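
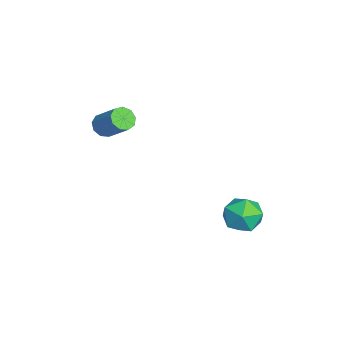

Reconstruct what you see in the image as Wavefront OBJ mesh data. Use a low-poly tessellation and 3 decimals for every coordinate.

v 2.532 3.453 -1.812
v 3.428 4.292 -1.896
v 3.632 2.408 -0.524
v 4.528 3.247 -0.608
v 3.466 3.533 -0.056
v 2.786 4.179 -0.853
v 4.274 2.521 -1.567
v 3.594 3.167 -2.364
v 4.504 3.716 -1.745
v 4.005 4.342 -0.811
v 3.055 2.358 -1.609
v 2.556 2.984 -0.675
v -1.067 -3.671 2.623
v -0.536 -4.228 2.622
v 0.518 -3.227 3.876
v -0.013 -2.669 3.877
v -0.426 -3.875 2.248
v 0.628 -2.873 3.502
v -0.616 -3.426 2.049
v 0.437 -2.424 3.303
v -1.017 -3.091 2.118
v 0.037 -2.09 3.373
v -1.441 -3.028 2.424
v -0.388 -2.026 3.678
v -1.69 -3.265 2.823
v -0.636 -2.264 4.077
v -1.648 -3.693 3.128
v -0.594 -2.691 4.382
v -1.333 -4.11 3.197
v -0.279 -3.108 4.451
v -0.894 -4.321 2.997
v 0.16 -3.32 4.251
f 1 12 6
f 1 6 2
f 1 2 8
f 1 8 11
f 1 11 12
f 2 6 10
f 6 12 5
f 12 11 3
f 11 8 7
f 8 2 9
f 4 10 5
f 4 5 3
f 4 3 7
f 4 7 9
f 4 9 10
f 5 10 6
f 3 5 12
f 7 3 11
f 9 7 8
f 10 9 2
f 14 13 17
f 14 17 15
f 15 17 18
f 15 18 16
f 17 13 19
f 17 19 18
f 18 19 20
f 18 20 16
f 19 13 21
f 19 21 20
f 20 21 22
f 20 22 16
f 21 13 23
f 21 23 22
f 22 23 24
f 22 24 16
f 23 13 25
f 23 25 24
f 24 25 26
f 24 26 16
f 25 13 27
f 25 27 26
f 26 27 28
f 26 28 16
f 27 13 29
f 27 29 28
f 28 29 30
f 28 30 16
f 29 13 31
f 29 31 30
f 30 31 32
f 30 32 16
f 31 13 14
f 31 14 32
f 32 14 15
f 32 15 16



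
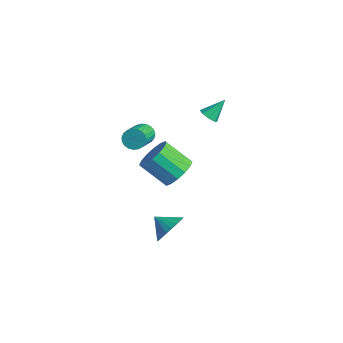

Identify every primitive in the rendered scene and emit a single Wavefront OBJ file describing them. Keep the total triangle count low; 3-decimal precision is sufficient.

v 1.508 2.351 3.242
v 1.937 2.035 3.495
v 1.652 3.329 4.218
v 2.094 2.322 3.184
v 1.908 2.626 2.907
v 1.487 2.769 2.826
v 1.078 2.666 2.989
v 0.921 2.379 3.3
v 1.108 2.075 3.577
v 1.529 1.933 3.658
v 2.347 -0.172 0.287
v 3.124 -0.301 0.982
v 1.929 -1.116 2.167
v 1.153 -0.988 1.473
v 2.909 0.184 1.1
v 1.715 -0.631 2.285
v 2.544 0.574 0.999
v 1.349 -0.241 2.184
v 2.126 0.764 0.708
v 0.931 -0.052 1.893
v 1.767 0.703 0.305
v 0.572 -0.113 1.49
v 1.564 0.407 -0.104
v 0.369 -0.408 1.081
v 1.571 -0.044 -0.407
v 0.376 -0.859 0.778
v 1.785 -0.529 -0.525
v 0.591 -1.344 0.66
v 2.151 -0.919 -0.424
v 0.956 -1.734 0.761
v 2.569 -1.108 -0.133
v 1.374 -1.924 1.052
v 2.928 -1.047 0.27
v 1.733 -1.863 1.455
v 3.131 -0.752 0.679
v 1.936 -1.567 1.864
v 2.734 -0.966 -3.866
v 3.328 -1.324 -3.104
v 1.766 -1.354 -3.294
v 3.253 -0.95 -2.977
v 3.1 -0.578 -2.985
v 2.891 -0.266 -3.127
v 2.658 -0.06 -3.382
v 2.437 0.008 -3.71
v 2.261 -0.073 -4.063
v 2.157 -0.289 -4.385
v 2.141 -0.609 -4.628
v 2.215 -0.983 -4.756
v 2.369 -1.354 -4.748
v 2.578 -1.666 -4.605
v 2.811 -1.872 -4.351
v 3.032 -1.94 -4.022
v 3.208 -1.859 -3.67
v 3.312 -1.643 -3.347
v -0.198 -0.701 2.025
v 0.35 -0.341 1.89
v 1.466 -1.658 2.9
v 0.918 -2.019 3.035
v 0.265 -0.229 2.13
v 1.381 -1.546 3.14
v 0.1 -0.198 2.352
v 1.215 -1.515 3.363
v -0.117 -0.255 2.518
v 0.999 -1.572 3.528
v -0.348 -0.389 2.598
v 0.768 -1.706 3.608
v -0.553 -0.577 2.579
v 0.563 -1.894 3.59
v -0.696 -0.786 2.465
v 0.42 -2.103 3.475
v -0.753 -0.981 2.274
v 0.362 -2.298 3.284
v -0.715 -1.128 2.04
v 0.401 -2.445 3.05
v -0.587 -1.2 1.804
v 0.529 -2.517 2.814
v -0.391 -1.187 1.606
v 0.724 -2.504 2.616
v -0.162 -1.089 1.48
v 0.953 -2.407 2.49
v 0.06 -0.925 1.448
v 1.176 -2.242 2.459
v 0.238 -0.722 1.517
v 1.354 -2.039 2.527
v 0.341 -0.515 1.673
v 1.457 -1.832 2.683
f 2 1 4
f 2 4 3
f 4 1 5
f 4 5 3
f 5 1 6
f 5 6 3
f 6 1 7
f 6 7 3
f 7 1 8
f 7 8 3
f 8 1 9
f 8 9 3
f 9 1 10
f 9 10 3
f 10 1 2
f 10 2 3
f 12 11 15
f 12 15 13
f 13 15 16
f 13 16 14
f 15 11 17
f 15 17 16
f 16 17 18
f 16 18 14
f 17 11 19
f 17 19 18
f 18 19 20
f 18 20 14
f 19 11 21
f 19 21 20
f 20 21 22
f 20 22 14
f 21 11 23
f 21 23 22
f 22 23 24
f 22 24 14
f 23 11 25
f 23 25 24
f 24 25 26
f 24 26 14
f 25 11 27
f 25 27 26
f 26 27 28
f 26 28 14
f 27 11 29
f 27 29 28
f 28 29 30
f 28 30 14
f 29 11 31
f 29 31 30
f 30 31 32
f 30 32 14
f 31 11 33
f 31 33 32
f 32 33 34
f 32 34 14
f 33 11 35
f 33 35 34
f 34 35 36
f 34 36 14
f 35 11 12
f 35 12 36
f 36 12 13
f 36 13 14
f 38 37 40
f 38 40 39
f 40 37 41
f 40 41 39
f 41 37 42
f 41 42 39
f 42 37 43
f 42 43 39
f 43 37 44
f 43 44 39
f 44 37 45
f 44 45 39
f 45 37 46
f 45 46 39
f 46 37 47
f 46 47 39
f 47 37 48
f 47 48 39
f 48 37 49
f 48 49 39
f 49 37 50
f 49 50 39
f 50 37 51
f 50 51 39
f 51 37 52
f 51 52 39
f 52 37 53
f 52 53 39
f 53 37 54
f 53 54 39
f 54 37 38
f 54 38 39
f 56 55 59
f 56 59 57
f 57 59 60
f 57 60 58
f 59 55 61
f 59 61 60
f 60 61 62
f 60 62 58
f 61 55 63
f 61 63 62
f 62 63 64
f 62 64 58
f 63 55 65
f 63 65 64
f 64 65 66
f 64 66 58
f 65 55 67
f 65 67 66
f 66 67 68
f 66 68 58
f 67 55 69
f 67 69 68
f 68 69 70
f 68 70 58
f 69 55 71
f 69 71 70
f 70 71 72
f 70 72 58
f 71 55 73
f 71 73 72
f 72 73 74
f 72 74 58
f 73 55 75
f 73 75 74
f 74 75 76
f 74 76 58
f 75 55 77
f 75 77 76
f 76 77 78
f 76 78 58
f 77 55 79
f 77 79 78
f 78 79 80
f 78 80 58
f 79 55 81
f 79 81 80
f 80 81 82
f 80 82 58
f 81 55 83
f 81 83 82
f 82 83 84
f 82 84 58
f 83 55 85
f 83 85 84
f 84 85 86
f 84 86 58
f 85 55 56
f 85 56 86
f 86 56 57
f 86 57 58



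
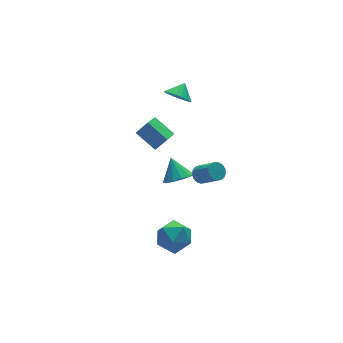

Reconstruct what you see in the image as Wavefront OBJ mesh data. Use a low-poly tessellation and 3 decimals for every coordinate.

v 2.808 0.789 -1.764
v 3.429 0.872 -1.939
v 3.892 -0.245 -0.832
v 3.272 -0.329 -0.656
v 3.387 1.081 -1.711
v 3.85 -0.037 -0.604
v 3.212 1.222 -1.496
v 3.676 0.104 -0.389
v 2.946 1.264 -1.342
v 3.409 0.146 -0.234
v 2.647 1.197 -1.284
v 3.111 0.079 -0.177
v 2.386 1.037 -1.336
v 2.849 -0.081 -0.229
v 2.221 0.82 -1.487
v 2.685 -0.298 -0.379
v 2.191 0.596 -1.7
v 2.654 -0.522 -0.593
v 2.302 0.416 -1.928
v 2.766 -0.702 -0.821
v 2.529 0.321 -2.119
v 2.993 -0.796 -1.012
v 2.821 0.334 -2.228
v 3.284 -0.784 -1.121
v 3.109 0.451 -2.23
v 3.572 -0.667 -1.123
v 3.328 0.645 -2.126
v 3.792 -0.472 -1.019
v 0.017 -0.961 -4.505
v 0.626 -1.78 -3.819
v -1.706 -1.82 -4.001
v -1.097 -2.639 -3.315
v -1.145 -1.46 -2.968
v -0.08 -0.929 -3.279
v -1 -2.671 -4.541
v 0.065 -2.14 -4.852
v -0.002 -2.837 -3.841
v -0.092 -2.088 -2.869
v -0.988 -1.512 -4.951
v -1.078 -0.763 -3.979
v -0.085 -0.202 4.086
v -0.648 1.077 4.886
v -0.736 0.057 3.213
v -1.3 1.336 4.012
v 0.76 0.444 3.648
v 0.196 1.723 4.447
v 0.108 0.703 2.774
v -0.455 1.982 3.574
v 2.724 3.297 -4.419
v 3.61 3.666 -4.792
v 2.776 4.363 -3.241
v 3.186 3.969 -5.048
v 2.615 4.058 -5.104
v 2.079 3.906 -4.942
v 1.748 3.56 -4.615
v 1.726 3.131 -4.225
v 2.022 2.754 -3.897
v 2.54 2.549 -3.734
v 3.117 2.582 -3.789
v 3.569 2.842 -4.044
v 3.753 3.246 -4.418
v 2.824 3.619 3.575
v 3.402 3.666 2.874
v 3.576 4.041 4.225
v 3.214 4.025 2.86
v 2.948 4.303 2.987
v 2.658 4.445 3.231
v 2.401 4.424 3.543
v 2.227 4.244 3.861
v 2.171 3.94 4.123
v 2.245 3.572 4.276
v 2.433 3.214 4.29
v 2.699 2.936 4.163
v 2.989 2.793 3.919
v 3.247 2.814 3.607
v 3.42 2.995 3.289
v 3.476 3.299 3.027
f 2 1 5
f 2 5 3
f 3 5 6
f 3 6 4
f 5 1 7
f 5 7 6
f 6 7 8
f 6 8 4
f 7 1 9
f 7 9 8
f 8 9 10
f 8 10 4
f 9 1 11
f 9 11 10
f 10 11 12
f 10 12 4
f 11 1 13
f 11 13 12
f 12 13 14
f 12 14 4
f 13 1 15
f 13 15 14
f 14 15 16
f 14 16 4
f 15 1 17
f 15 17 16
f 16 17 18
f 16 18 4
f 17 1 19
f 17 19 18
f 18 19 20
f 18 20 4
f 19 1 21
f 19 21 20
f 20 21 22
f 20 22 4
f 21 1 23
f 21 23 22
f 22 23 24
f 22 24 4
f 23 1 25
f 23 25 24
f 24 25 26
f 24 26 4
f 25 1 27
f 25 27 26
f 26 27 28
f 26 28 4
f 27 1 2
f 27 2 28
f 28 2 3
f 28 3 4
f 29 40 34
f 29 34 30
f 29 30 36
f 29 36 39
f 29 39 40
f 30 34 38
f 34 40 33
f 40 39 31
f 39 36 35
f 36 30 37
f 32 38 33
f 32 33 31
f 32 31 35
f 32 35 37
f 32 37 38
f 33 38 34
f 31 33 40
f 35 31 39
f 37 35 36
f 38 37 30
f 42 44 41
f 45 42 41
f 41 44 43
f 43 45 41
f 42 48 44
f 46 42 45
f 46 48 42
f 44 48 43
f 47 45 43
f 43 48 47
f 47 46 45
f 48 46 47
f 50 49 52
f 50 52 51
f 52 49 53
f 52 53 51
f 53 49 54
f 53 54 51
f 54 49 55
f 54 55 51
f 55 49 56
f 55 56 51
f 56 49 57
f 56 57 51
f 57 49 58
f 57 58 51
f 58 49 59
f 58 59 51
f 59 49 60
f 59 60 51
f 60 49 61
f 60 61 51
f 61 49 50
f 61 50 51
f 63 62 65
f 63 65 64
f 65 62 66
f 65 66 64
f 66 62 67
f 66 67 64
f 67 62 68
f 67 68 64
f 68 62 69
f 68 69 64
f 69 62 70
f 69 70 64
f 70 62 71
f 70 71 64
f 71 62 72
f 71 72 64
f 72 62 73
f 72 73 64
f 73 62 74
f 73 74 64
f 74 62 75
f 74 75 64
f 75 62 76
f 75 76 64
f 76 62 77
f 76 77 64
f 77 62 63
f 77 63 64



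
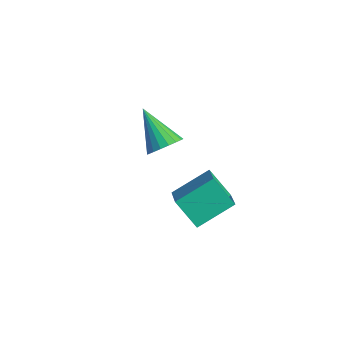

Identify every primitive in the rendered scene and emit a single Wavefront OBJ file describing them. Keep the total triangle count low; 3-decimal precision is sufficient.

v 1.555 -2.984 0.606
v 0.564 -3.334 1.704
v 1.888 -1.359 1.426
v 0.897 -1.709 2.523
v 2.623 -3.591 1.377
v 1.632 -3.941 2.474
v 2.956 -1.966 2.196
v 1.965 -2.316 3.294
v -2.207 -1.657 1.345
v -1.707 -1.834 1.996
v -3.853 -1.623 2.615
v -1.705 -1.46 1.989
v -1.803 -1.126 1.854
v -1.98 -0.896 1.618
v -2.202 -0.817 1.328
v -2.425 -0.905 1.042
v -2.605 -1.141 0.815
v -2.706 -1.48 0.693
v -2.709 -1.853 0.7
v -2.611 -2.188 0.835
v -2.434 -2.418 1.071
v -2.212 -2.497 1.361
v -1.988 -2.409 1.648
v -1.808 -2.173 1.874
f 2 4 1
f 5 2 1
f 1 4 3
f 3 5 1
f 2 8 4
f 6 2 5
f 6 8 2
f 4 8 3
f 7 5 3
f 3 8 7
f 7 6 5
f 8 6 7
f 10 9 12
f 10 12 11
f 12 9 13
f 12 13 11
f 13 9 14
f 13 14 11
f 14 9 15
f 14 15 11
f 15 9 16
f 15 16 11
f 16 9 17
f 16 17 11
f 17 9 18
f 17 18 11
f 18 9 19
f 18 19 11
f 19 9 20
f 19 20 11
f 20 9 21
f 20 21 11
f 21 9 22
f 21 22 11
f 22 9 23
f 22 23 11
f 23 9 24
f 23 24 11
f 24 9 10
f 24 10 11



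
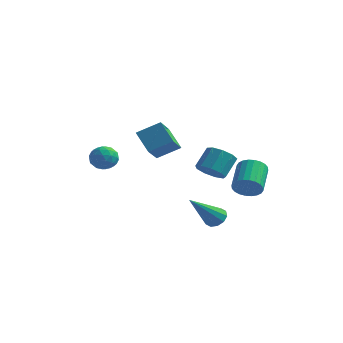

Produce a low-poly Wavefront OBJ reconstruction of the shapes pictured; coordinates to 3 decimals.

v 2.703 -1.013 -1.079
v 3.193 -1.006 -0.903
v 2.257 -2.327 0.219
v 3.025 -0.787 -0.739
v 2.735 -0.654 -0.704
v 2.432 -0.658 -0.813
v 2.233 -0.798 -1.023
v 2.214 -1.02 -1.254
v 2.381 -1.239 -1.419
v 2.672 -1.372 -1.453
v 2.974 -1.368 -1.345
v 3.173 -1.228 -1.135
v 2.62 1.762 -0.407
v 2.873 2.13 -0.88
v 2.492 3.285 -0.186
v 2.24 2.918 0.287
v 2.635 2.1 -0.962
v 2.254 3.256 -0.268
v 2.395 2.02 -0.959
v 2.014 3.175 -0.266
v 2.188 1.9 -0.873
v 1.808 3.055 -0.179
v 2.048 1.759 -0.715
v 1.667 2.914 -0.022
v 1.995 1.619 -0.511
v 1.614 2.774 0.183
v 2.037 1.5 -0.29
v 1.656 2.655 0.403
v 2.168 1.422 -0.088
v 1.787 2.577 0.606
v 2.368 1.395 0.066
v 1.987 2.55 0.76
v 2.606 1.424 0.148
v 2.225 2.58 0.842
v 2.846 1.505 0.146
v 2.465 2.66 0.839
v 3.052 1.625 0.059
v 2.672 2.78 0.753
v 3.193 1.766 -0.098
v 2.812 2.921 0.595
v 3.246 1.906 -0.303
v 2.865 3.061 0.391
v 3.204 2.025 -0.523
v 2.823 3.18 0.17
v 3.073 2.103 -0.726
v 2.692 3.258 -0.032
v -2.211 1.123 2.023
v -1.376 1.705 2.58
v -2.546 2.357 1.238
v -1.711 2.938 1.794
v -1.429 0.802 1.186
v -0.594 1.383 1.742
v -1.764 2.035 0.4
v -0.929 2.617 0.957
v -2.888 0.086 0.367
v -2.35 -0.157 0.644
v -3.47 -0.303 1.156
v -2.932 -0.546 1.433
v -3.025 0.098 1.413
v -2.666 0.339 0.925
v -3.154 -0.799 0.875
v -2.795 -0.558 0.387
v -2.514 -0.704 0.957
v -2.435 -0.149 1.29
v -3.385 -0.311 0.51
v -3.306 0.244 0.843
v -2.568 -0.001 0.436
v -3.252 -0.459 1.364
v -3.307 -0.08 1.352
v -2.991 -0.223 1.515
v -2.754 0.291 0.602
v -2.438 0.148 0.764
v -2.834 0.298 1.216
v -3.382 -0.608 1.036
v -3.066 -0.751 1.198
v -2.829 -0.237 0.285
v -2.513 -0.38 0.448
v -2.986 -0.758 0.584
v -2.348 -0.465 0.783
v -2.69 -0.695 1.247
v -2.821 -0.843 0.919
v -2.61 -0.702 0.632
v -2.302 -0.139 0.979
v -2.643 -0.368 1.442
v -2.699 0.011 1.431
v -2.487 0.152 1.144
v -2.398 -0.461 1.163
v -3.177 -0.092 0.358
v -3.518 -0.321 0.821
v -3.333 -0.612 0.656
v -3.121 -0.471 0.369
v -3.13 0.235 0.553
v -3.472 0.005 1.017
v -3.21 0.242 1.168
v -2.999 0.383 0.881
v -3.422 0.001 0.637
v 0.415 2.685 -0.201
v 1.085 2.772 -0.385
v 1.214 3.522 0.436
v 0.545 3.435 0.621
v 0.808 3.081 -0.624
v 0.937 3.831 0.197
v 0.347 3.204 -0.665
v 0.476 3.955 0.157
v -0.082 3.085 -0.488
v 0.047 3.835 0.333
v -0.278 2.778 -0.177
v -0.149 3.529 0.644
v -0.15 2.428 0.123
v -0.02 3.178 0.944
v 0.243 2.198 0.271
v 0.372 2.948 1.093
v 0.716 2.195 0.199
v 0.845 2.946 1.021
v 1.049 2.422 -0.06
v 1.178 3.172 0.761
f 2 1 4
f 2 4 3
f 4 1 5
f 4 5 3
f 5 1 6
f 5 6 3
f 6 1 7
f 6 7 3
f 7 1 8
f 7 8 3
f 8 1 9
f 8 9 3
f 9 1 10
f 9 10 3
f 10 1 11
f 10 11 3
f 11 1 12
f 11 12 3
f 12 1 2
f 12 2 3
f 14 13 17
f 14 17 15
f 15 17 18
f 15 18 16
f 17 13 19
f 17 19 18
f 18 19 20
f 18 20 16
f 19 13 21
f 19 21 20
f 20 21 22
f 20 22 16
f 21 13 23
f 21 23 22
f 22 23 24
f 22 24 16
f 23 13 25
f 23 25 24
f 24 25 26
f 24 26 16
f 25 13 27
f 25 27 26
f 26 27 28
f 26 28 16
f 27 13 29
f 27 29 28
f 28 29 30
f 28 30 16
f 29 13 31
f 29 31 30
f 30 31 32
f 30 32 16
f 31 13 33
f 31 33 32
f 32 33 34
f 32 34 16
f 33 13 35
f 33 35 34
f 34 35 36
f 34 36 16
f 35 13 37
f 35 37 36
f 36 37 38
f 36 38 16
f 37 13 39
f 37 39 38
f 38 39 40
f 38 40 16
f 39 13 41
f 39 41 40
f 40 41 42
f 40 42 16
f 41 13 43
f 41 43 42
f 42 43 44
f 42 44 16
f 43 13 45
f 43 45 44
f 44 45 46
f 44 46 16
f 45 13 14
f 45 14 46
f 46 14 15
f 46 15 16
f 48 50 47
f 51 48 47
f 47 50 49
f 49 51 47
f 48 54 50
f 52 48 51
f 52 54 48
f 50 54 49
f 53 51 49
f 49 54 53
f 53 52 51
f 54 52 53
f 55 92 71
f 92 66 95
f 71 95 60
f 92 95 71
f 55 71 67
f 71 60 72
f 67 72 56
f 71 72 67
f 55 67 76
f 67 56 77
f 76 77 62
f 67 77 76
f 55 76 88
f 76 62 91
f 88 91 65
f 76 91 88
f 55 88 92
f 88 65 96
f 92 96 66
f 88 96 92
f 56 72 83
f 72 60 86
f 83 86 64
f 72 86 83
f 60 95 73
f 95 66 94
f 73 94 59
f 95 94 73
f 66 96 93
f 96 65 89
f 93 89 57
f 96 89 93
f 65 91 90
f 91 62 78
f 90 78 61
f 91 78 90
f 62 77 82
f 77 56 79
f 82 79 63
f 77 79 82
f 58 84 70
f 84 64 85
f 70 85 59
f 84 85 70
f 58 70 68
f 70 59 69
f 68 69 57
f 70 69 68
f 58 68 75
f 68 57 74
f 75 74 61
f 68 74 75
f 58 75 80
f 75 61 81
f 80 81 63
f 75 81 80
f 58 80 84
f 80 63 87
f 84 87 64
f 80 87 84
f 59 85 73
f 85 64 86
f 73 86 60
f 85 86 73
f 57 69 93
f 69 59 94
f 93 94 66
f 69 94 93
f 61 74 90
f 74 57 89
f 90 89 65
f 74 89 90
f 63 81 82
f 81 61 78
f 82 78 62
f 81 78 82
f 64 87 83
f 87 63 79
f 83 79 56
f 87 79 83
f 98 97 101
f 98 101 99
f 99 101 102
f 99 102 100
f 101 97 103
f 101 103 102
f 102 103 104
f 102 104 100
f 103 97 105
f 103 105 104
f 104 105 106
f 104 106 100
f 105 97 107
f 105 107 106
f 106 107 108
f 106 108 100
f 107 97 109
f 107 109 108
f 108 109 110
f 108 110 100
f 109 97 111
f 109 111 110
f 110 111 112
f 110 112 100
f 111 97 113
f 111 113 112
f 112 113 114
f 112 114 100
f 113 97 115
f 113 115 114
f 114 115 116
f 114 116 100
f 115 97 98
f 115 98 116
f 116 98 99
f 116 99 100



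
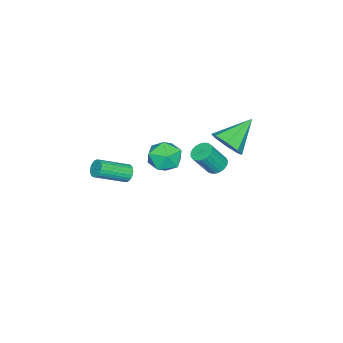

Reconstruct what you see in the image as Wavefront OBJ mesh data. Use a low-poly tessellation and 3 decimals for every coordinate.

v -2.805 -0.679 -0.965
v -2.459 -1.136 -0.021
v -3.801 -2.124 -1.299
v -3.455 -2.581 -0.355
v -4.124 -1.703 -0.33
v -3.509 -0.81 -0.124
v -2.751 -2.45 -1.196
v -2.136 -1.557 -0.99
v -2.426 -2.23 -0.164
v -3.274 -1.769 0.371
v -2.986 -1.491 -1.691
v -3.834 -1.03 -1.156
v 2.412 -0.86 2.354
v 2.81 -0.671 2.041
v 4.026 -1.792 2.914
v 3.628 -1.98 3.226
v 2.817 -0.536 2.203
v 4.034 -1.657 3.076
v 2.763 -0.451 2.388
v 3.98 -1.572 3.261
v 2.656 -0.428 2.568
v 3.872 -1.549 3.44
v 2.511 -0.471 2.715
v 3.727 -1.591 3.587
v 2.351 -0.573 2.807
v 3.568 -1.693 3.679
v 2.2 -0.718 2.83
v 3.417 -1.839 3.703
v 2.082 -0.885 2.781
v 3.299 -2.006 3.653
v 2.014 -1.048 2.666
v 3.23 -2.169 3.539
v 2.006 -1.183 2.504
v 3.223 -2.304 3.377
v 2.06 -1.268 2.319
v 3.277 -2.389 3.192
v 2.168 -1.291 2.14
v 3.384 -2.412 3.012
v 2.313 -1.249 1.993
v 3.529 -2.369 2.865
v 2.472 -1.147 1.901
v 3.689 -2.267 2.773
v 2.623 -1.001 1.877
v 3.84 -2.122 2.75
v 2.741 -0.834 1.927
v 3.958 -1.955 2.799
v -2.958 2.096 1.831
v -2.304 2.403 2.566
v -4.582 2.784 2.989
v -2.445 2.966 2.033
v -2.887 3.02 1.382
v -3.37 2.532 0.994
v -3.611 1.789 1.097
v -3.47 1.225 1.63
v -3.029 1.172 2.281
v -2.546 1.659 2.668
v 0.132 3.028 2.809
v 0.431 2.588 2.471
v 1.086 2.033 3.773
v 0.788 2.472 4.111
v 0.604 2.785 2.468
v 1.259 2.23 3.771
v 0.695 3.024 2.525
v 1.35 2.469 3.827
v 0.688 3.264 2.63
v 1.344 2.709 3.932
v 0.586 3.463 2.766
v 1.241 2.908 4.068
v 0.405 3.586 2.91
v 1.06 3.031 4.212
v 0.177 3.613 3.036
v 0.832 3.058 4.338
v -0.059 3.539 3.123
v 0.597 2.984 4.425
v -0.261 3.376 3.156
v 0.394 2.821 4.458
v -0.396 3.153 3.128
v 0.259 2.598 4.431
v -0.439 2.909 3.046
v 0.216 2.353 4.348
v -0.384 2.684 2.922
v 0.272 2.129 4.224
v -0.239 2.519 2.779
v 0.416 1.964 4.081
v -0.03 2.442 2.641
v 0.625 1.887 3.943
v 0.207 2.467 2.532
v 0.862 1.911 3.834
f 1 12 6
f 1 6 2
f 1 2 8
f 1 8 11
f 1 11 12
f 2 6 10
f 6 12 5
f 12 11 3
f 11 8 7
f 8 2 9
f 4 10 5
f 4 5 3
f 4 3 7
f 4 7 9
f 4 9 10
f 5 10 6
f 3 5 12
f 7 3 11
f 9 7 8
f 10 9 2
f 14 13 17
f 14 17 15
f 15 17 18
f 15 18 16
f 17 13 19
f 17 19 18
f 18 19 20
f 18 20 16
f 19 13 21
f 19 21 20
f 20 21 22
f 20 22 16
f 21 13 23
f 21 23 22
f 22 23 24
f 22 24 16
f 23 13 25
f 23 25 24
f 24 25 26
f 24 26 16
f 25 13 27
f 25 27 26
f 26 27 28
f 26 28 16
f 27 13 29
f 27 29 28
f 28 29 30
f 28 30 16
f 29 13 31
f 29 31 30
f 30 31 32
f 30 32 16
f 31 13 33
f 31 33 32
f 32 33 34
f 32 34 16
f 33 13 35
f 33 35 34
f 34 35 36
f 34 36 16
f 35 13 37
f 35 37 36
f 36 37 38
f 36 38 16
f 37 13 39
f 37 39 38
f 38 39 40
f 38 40 16
f 39 13 41
f 39 41 40
f 40 41 42
f 40 42 16
f 41 13 43
f 41 43 42
f 42 43 44
f 42 44 16
f 43 13 45
f 43 45 44
f 44 45 46
f 44 46 16
f 45 13 14
f 45 14 46
f 46 14 15
f 46 15 16
f 48 47 50
f 48 50 49
f 50 47 51
f 50 51 49
f 51 47 52
f 51 52 49
f 52 47 53
f 52 53 49
f 53 47 54
f 53 54 49
f 54 47 55
f 54 55 49
f 55 47 56
f 55 56 49
f 56 47 48
f 56 48 49
f 58 57 61
f 58 61 59
f 59 61 62
f 59 62 60
f 61 57 63
f 61 63 62
f 62 63 64
f 62 64 60
f 63 57 65
f 63 65 64
f 64 65 66
f 64 66 60
f 65 57 67
f 65 67 66
f 66 67 68
f 66 68 60
f 67 57 69
f 67 69 68
f 68 69 70
f 68 70 60
f 69 57 71
f 69 71 70
f 70 71 72
f 70 72 60
f 71 57 73
f 71 73 72
f 72 73 74
f 72 74 60
f 73 57 75
f 73 75 74
f 74 75 76
f 74 76 60
f 75 57 77
f 75 77 76
f 76 77 78
f 76 78 60
f 77 57 79
f 77 79 78
f 78 79 80
f 78 80 60
f 79 57 81
f 79 81 80
f 80 81 82
f 80 82 60
f 81 57 83
f 81 83 82
f 82 83 84
f 82 84 60
f 83 57 85
f 83 85 84
f 84 85 86
f 84 86 60
f 85 57 87
f 85 87 86
f 86 87 88
f 86 88 60
f 87 57 58
f 87 58 88
f 88 58 59
f 88 59 60



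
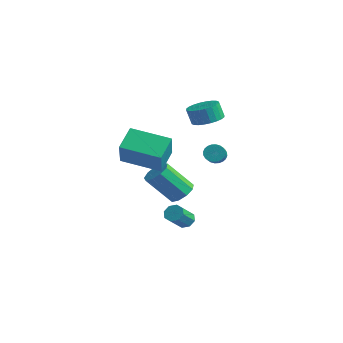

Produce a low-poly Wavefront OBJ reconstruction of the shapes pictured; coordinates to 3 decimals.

v 1.826 0.893 1.326
v 2.218 1.003 0.956
v 2.885 0.338 1.464
v 2.494 0.227 1.834
v 2.256 1.154 1.104
v 2.923 0.489 1.611
v 2.229 1.265 1.285
v 2.896 0.6 1.793
v 2.14 1.32 1.473
v 2.808 0.654 1.981
v 2.004 1.309 1.639
v 2.671 0.644 2.146
v 1.841 1.235 1.756
v 2.508 0.57 2.264
v 1.675 1.109 1.809
v 2.342 0.444 2.316
v 1.533 0.95 1.788
v 2.2 0.285 2.295
v 1.435 0.782 1.696
v 2.102 0.117 2.204
v 1.397 0.631 1.549
v 2.064 -0.034 2.056
v 1.424 0.52 1.367
v 2.091 -0.145 1.875
v 1.512 0.466 1.179
v 2.18 -0.2 1.687
v 1.649 0.476 1.014
v 2.316 -0.189 1.521
v 1.812 0.55 0.896
v 2.479 -0.115 1.404
v 1.978 0.676 0.844
v 2.645 0.011 1.351
v 2.12 0.835 0.865
v 2.787 0.17 1.372
v 0.355 -3.877 1.671
v -0.159 -2.836 2.506
v 2.05 -2.671 1.212
v 1.536 -1.63 2.047
v 1.204 -4.55 3.033
v 0.69 -3.509 3.868
v 2.899 -3.344 2.574
v 2.385 -2.303 3.409
v 1.416 -0.726 -2.864
v 1.925 -0.52 -2.833
v 2.273 -1.508 -1.966
v 1.764 -1.714 -1.996
v 1.667 -0.356 -2.543
v 2.015 -1.344 -1.676
v 1.262 -0.409 -2.441
v 1.61 -1.397 -1.574
v 0.947 -0.648 -2.587
v 1.295 -1.636 -1.719
v 0.907 -0.932 -2.894
v 1.255 -1.92 -2.027
v 1.165 -1.096 -3.184
v 1.513 -2.084 -2.317
v 1.57 -1.043 -3.286
v 1.918 -2.031 -2.419
v 1.885 -0.804 -3.141
v 2.233 -1.792 -2.273
v 0.153 0.074 -1.693
v 0.779 0.257 -1.265
v 0.053 -0.831 0.261
v -0.573 -1.014 -0.167
v 0.394 0.619 -1.19
v -0.332 -0.469 0.336
v -0.104 0.726 -1.351
v -0.829 -0.362 0.176
v -0.481 0.528 -1.671
v -1.207 -0.56 -0.145
v -0.562 0.117 -2.002
v -1.288 -0.971 -0.476
v -0.308 -0.314 -2.189
v -1.034 -1.402 -0.662
v 0.161 -0.563 -2.143
v -0.565 -1.651 -0.617
v 0.627 -0.515 -1.887
v -0.099 -1.602 -0.361
v 0.871 -0.191 -1.54
v 0.145 -1.278 -0.014
v -1.299 2.91 2.253
v -0.488 3.142 2.502
v -0.729 2.963 3.456
v -1.541 2.73 3.207
v -0.652 3.444 2.517
v -0.893 3.264 3.471
v -0.914 3.664 2.492
v -1.155 3.484 3.446
v -1.235 3.769 2.431
v -1.476 3.59 3.385
v -1.566 3.744 2.342
v -1.807 3.564 3.296
v -1.856 3.591 2.24
v -2.097 3.412 3.194
v -2.061 3.335 2.14
v -2.303 3.156 3.094
v -2.151 3.014 2.057
v -2.392 2.835 3.011
v -2.111 2.677 2.004
v -2.352 2.498 2.958
v -1.947 2.376 1.989
v -2.188 2.196 2.943
v -1.685 2.156 2.014
v -1.926 1.976 2.968
v -1.364 2.05 2.075
v -1.605 1.871 3.029
v -1.033 2.076 2.164
v -1.274 1.896 3.118
v -0.743 2.228 2.266
v -0.984 2.049 3.22
v -0.537 2.484 2.366
v -0.779 2.305 3.32
v -0.448 2.805 2.449
v -0.689 2.626 3.403
f 2 1 5
f 2 5 3
f 3 5 6
f 3 6 4
f 5 1 7
f 5 7 6
f 6 7 8
f 6 8 4
f 7 1 9
f 7 9 8
f 8 9 10
f 8 10 4
f 9 1 11
f 9 11 10
f 10 11 12
f 10 12 4
f 11 1 13
f 11 13 12
f 12 13 14
f 12 14 4
f 13 1 15
f 13 15 14
f 14 15 16
f 14 16 4
f 15 1 17
f 15 17 16
f 16 17 18
f 16 18 4
f 17 1 19
f 17 19 18
f 18 19 20
f 18 20 4
f 19 1 21
f 19 21 20
f 20 21 22
f 20 22 4
f 21 1 23
f 21 23 22
f 22 23 24
f 22 24 4
f 23 1 25
f 23 25 24
f 24 25 26
f 24 26 4
f 25 1 27
f 25 27 26
f 26 27 28
f 26 28 4
f 27 1 29
f 27 29 28
f 28 29 30
f 28 30 4
f 29 1 31
f 29 31 30
f 30 31 32
f 30 32 4
f 31 1 33
f 31 33 32
f 32 33 34
f 32 34 4
f 33 1 2
f 33 2 34
f 34 2 3
f 34 3 4
f 36 38 35
f 39 36 35
f 35 38 37
f 37 39 35
f 36 42 38
f 40 36 39
f 40 42 36
f 38 42 37
f 41 39 37
f 37 42 41
f 41 40 39
f 42 40 41
f 44 43 47
f 44 47 45
f 45 47 48
f 45 48 46
f 47 43 49
f 47 49 48
f 48 49 50
f 48 50 46
f 49 43 51
f 49 51 50
f 50 51 52
f 50 52 46
f 51 43 53
f 51 53 52
f 52 53 54
f 52 54 46
f 53 43 55
f 53 55 54
f 54 55 56
f 54 56 46
f 55 43 57
f 55 57 56
f 56 57 58
f 56 58 46
f 57 43 59
f 57 59 58
f 58 59 60
f 58 60 46
f 59 43 44
f 59 44 60
f 60 44 45
f 60 45 46
f 62 61 65
f 62 65 63
f 63 65 66
f 63 66 64
f 65 61 67
f 65 67 66
f 66 67 68
f 66 68 64
f 67 61 69
f 67 69 68
f 68 69 70
f 68 70 64
f 69 61 71
f 69 71 70
f 70 71 72
f 70 72 64
f 71 61 73
f 71 73 72
f 72 73 74
f 72 74 64
f 73 61 75
f 73 75 74
f 74 75 76
f 74 76 64
f 75 61 77
f 75 77 76
f 76 77 78
f 76 78 64
f 77 61 79
f 77 79 78
f 78 79 80
f 78 80 64
f 79 61 62
f 79 62 80
f 80 62 63
f 80 63 64
f 82 81 85
f 82 85 83
f 83 85 86
f 83 86 84
f 85 81 87
f 85 87 86
f 86 87 88
f 86 88 84
f 87 81 89
f 87 89 88
f 88 89 90
f 88 90 84
f 89 81 91
f 89 91 90
f 90 91 92
f 90 92 84
f 91 81 93
f 91 93 92
f 92 93 94
f 92 94 84
f 93 81 95
f 93 95 94
f 94 95 96
f 94 96 84
f 95 81 97
f 95 97 96
f 96 97 98
f 96 98 84
f 97 81 99
f 97 99 98
f 98 99 100
f 98 100 84
f 99 81 101
f 99 101 100
f 100 101 102
f 100 102 84
f 101 81 103
f 101 103 102
f 102 103 104
f 102 104 84
f 103 81 105
f 103 105 104
f 104 105 106
f 104 106 84
f 105 81 107
f 105 107 106
f 106 107 108
f 106 108 84
f 107 81 109
f 107 109 108
f 108 109 110
f 108 110 84
f 109 81 111
f 109 111 110
f 110 111 112
f 110 112 84
f 111 81 113
f 111 113 112
f 112 113 114
f 112 114 84
f 113 81 82
f 113 82 114
f 114 82 83
f 114 83 84



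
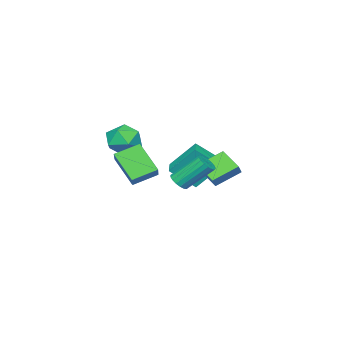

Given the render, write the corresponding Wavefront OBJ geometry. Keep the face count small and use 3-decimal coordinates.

v 2.879 2.802 0.951
v 3.319 3.21 0.841
v 2.561 4.405 2.239
v 2.121 3.998 2.349
v 3.105 3.288 0.658
v 2.347 4.483 2.057
v 2.839 3.254 0.543
v 2.081 4.45 1.941
v 2.582 3.117 0.521
v 1.824 4.313 1.919
v 2.393 2.908 0.597
v 1.635 4.103 1.996
v 2.316 2.674 0.755
v 1.558 3.87 2.153
v 2.367 2.47 0.957
v 1.609 3.666 2.355
v 2.536 2.342 1.158
v 1.778 3.538 2.556
v 2.783 2.32 1.311
v 2.025 3.515 2.71
v 3.053 2.407 1.382
v 2.294 3.603 2.781
v 3.282 2.586 1.354
v 2.524 3.781 2.753
v 3.419 2.814 1.234
v 2.661 4.009 2.632
v 3.433 3.039 1.049
v 2.674 4.234 2.447
v -2.968 -2.392 -0.606
v -3.651 -1.133 1.037
v -3.948 -1.293 -1.855
v -4.631 -0.034 -0.211
v -2.109 -1.766 -0.729
v -2.792 -0.507 0.915
v -3.089 -0.667 -1.977
v -3.772 0.592 -0.334
v -2.867 1.503 0.831
v -2.255 1.759 1.454
v -2.588 2.731 0.054
v -1.977 2.987 0.677
v -1.663 0.693 -0.017
v -1.052 0.949 0.606
v -1.385 1.921 -0.794
v -0.773 2.177 -0.171
v 2.915 -0.192 0.061
v 2.722 -1.534 1.531
v 1.792 0.612 0.648
v 1.6 -0.731 2.118
v 3.84 0.531 0.842
v 3.648 -0.812 2.312
v 2.718 1.334 1.429
v 2.525 -0.008 2.899
v -0.564 -2.622 2.443
v 0.366 -2.553 1.759
v -0.986 -4.287 1.701
v -0.056 -4.218 1.017
v 0.074 -4.358 2.158
v 0.335 -3.329 2.616
v -0.955 -3.511 0.844
v -0.694 -2.482 1.302
v 0.124 -3.103 0.77
v 0.76 -3.626 1.582
v -1.38 -3.214 1.878
v -0.744 -3.737 2.69
f 2 1 5
f 2 5 3
f 3 5 6
f 3 6 4
f 5 1 7
f 5 7 6
f 6 7 8
f 6 8 4
f 7 1 9
f 7 9 8
f 8 9 10
f 8 10 4
f 9 1 11
f 9 11 10
f 10 11 12
f 10 12 4
f 11 1 13
f 11 13 12
f 12 13 14
f 12 14 4
f 13 1 15
f 13 15 14
f 14 15 16
f 14 16 4
f 15 1 17
f 15 17 16
f 16 17 18
f 16 18 4
f 17 1 19
f 17 19 18
f 18 19 20
f 18 20 4
f 19 1 21
f 19 21 20
f 20 21 22
f 20 22 4
f 21 1 23
f 21 23 22
f 22 23 24
f 22 24 4
f 23 1 25
f 23 25 24
f 24 25 26
f 24 26 4
f 25 1 27
f 25 27 26
f 26 27 28
f 26 28 4
f 27 1 2
f 27 2 28
f 28 2 3
f 28 3 4
f 30 32 29
f 33 30 29
f 29 32 31
f 31 33 29
f 30 36 32
f 34 30 33
f 34 36 30
f 32 36 31
f 35 33 31
f 31 36 35
f 35 34 33
f 36 34 35
f 38 40 37
f 41 38 37
f 37 40 39
f 39 41 37
f 38 44 40
f 42 38 41
f 42 44 38
f 40 44 39
f 43 41 39
f 39 44 43
f 43 42 41
f 44 42 43
f 46 48 45
f 49 46 45
f 45 48 47
f 47 49 45
f 46 52 48
f 50 46 49
f 50 52 46
f 48 52 47
f 51 49 47
f 47 52 51
f 51 50 49
f 52 50 51
f 53 64 58
f 53 58 54
f 53 54 60
f 53 60 63
f 53 63 64
f 54 58 62
f 58 64 57
f 64 63 55
f 63 60 59
f 60 54 61
f 56 62 57
f 56 57 55
f 56 55 59
f 56 59 61
f 56 61 62
f 57 62 58
f 55 57 64
f 59 55 63
f 61 59 60
f 62 61 54



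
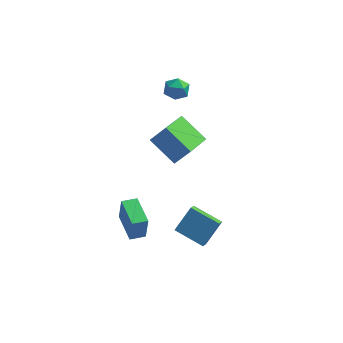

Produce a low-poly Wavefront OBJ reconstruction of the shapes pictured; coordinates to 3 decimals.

v 0.218 3.034 3.448
v 0.639 3.408 4.03
v 0.761 1.892 3.79
v 1.182 2.266 4.372
v 0.378 2.191 4.438
v 0.043 2.897 4.226
v 1.357 2.403 3.594
v 1.022 3.109 3.382
v 1.343 3.018 4.12
v 0.738 2.887 4.642
v 0.662 2.413 3.178
v 0.057 2.282 3.7
v 3.692 -3.856 -3.021
v 3.655 -4.505 -2.506
v 2.042 -3.338 -2.487
v 2.005 -3.987 -1.972
v 4.375 -2.933 -1.808
v 4.338 -3.582 -1.293
v 2.725 -2.415 -1.274
v 2.688 -3.064 -0.759
v -0.688 -3.14 -4.418
v -0.52 -3.204 -2.848
v -1.67 -1.523 -4.247
v -1.502 -1.586 -2.677
v 0.102 -2.654 -4.483
v 0.27 -2.717 -2.913
v -0.88 -1.036 -4.312
v -0.712 -1.1 -2.742
v 1.26 -0.556 0.381
v -0.264 0.19 1.458
v 1.75 1.265 -0.188
v 0.226 2.012 0.889
v 2.134 -0.432 1.531
v 0.61 0.315 2.608
v 2.624 1.39 0.962
v 1.1 2.136 2.039
f 1 12 6
f 1 6 2
f 1 2 8
f 1 8 11
f 1 11 12
f 2 6 10
f 6 12 5
f 12 11 3
f 11 8 7
f 8 2 9
f 4 10 5
f 4 5 3
f 4 3 7
f 4 7 9
f 4 9 10
f 5 10 6
f 3 5 12
f 7 3 11
f 9 7 8
f 10 9 2
f 14 16 13
f 17 14 13
f 13 16 15
f 15 17 13
f 14 20 16
f 18 14 17
f 18 20 14
f 16 20 15
f 19 17 15
f 15 20 19
f 19 18 17
f 20 18 19
f 22 24 21
f 25 22 21
f 21 24 23
f 23 25 21
f 22 28 24
f 26 22 25
f 26 28 22
f 24 28 23
f 27 25 23
f 23 28 27
f 27 26 25
f 28 26 27
f 30 32 29
f 33 30 29
f 29 32 31
f 31 33 29
f 30 36 32
f 34 30 33
f 34 36 30
f 32 36 31
f 35 33 31
f 31 36 35
f 35 34 33
f 36 34 35



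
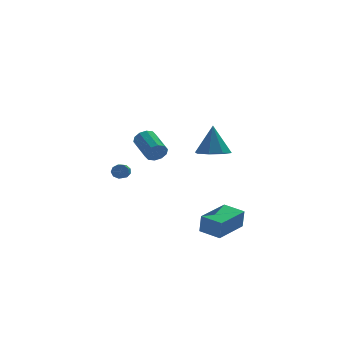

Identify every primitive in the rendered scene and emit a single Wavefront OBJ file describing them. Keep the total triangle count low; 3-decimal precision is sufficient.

v -3.604 4.539 -1.44
v -3.371 4.303 -1.84
v -3.763 3.004 -1.3
v -3.996 3.241 -0.9
v -3.141 4.345 -1.573
v -3.532 3.046 -1.032
v -3.127 4.478 -1.243
v -3.518 3.179 -0.703
v -3.337 4.639 -1.006
v -3.728 3.341 -0.465
v -3.672 4.755 -0.971
v -4.063 3.456 -0.431
v -3.975 4.769 -1.157
v -4.366 3.47 -0.617
v -4.105 4.676 -1.474
v -4.496 3.377 -0.934
v -4.001 4.519 -1.776
v -4.392 3.22 -1.236
v -3.711 4.372 -1.921
v -4.102 3.073 -1.38
v 0.132 -2.169 2.319
v 1.1 -1.873 2.189
v 0.228 -1.671 4.161
v 0.59 -1.296 2.059
v -0.187 -1.23 2.082
v -0.778 -1.714 2.243
v -0.835 -2.465 2.449
v -0.326 -3.043 2.579
v 0.452 -3.108 2.557
v 1.042 -2.624 2.395
v -0.928 -3.393 -3.027
v -0.878 -3.552 -1.839
v 0.726 -1.992 -2.909
v 0.775 -2.151 -1.72
v -0.055 -4.409 -3.2
v -0.006 -4.568 -2.011
v 1.598 -3.008 -3.081
v 1.648 -3.167 -1.893
v -3.125 -2.58 2.75
v -2.783 -2.333 2.23
v -3.093 -0.772 2.77
v -3.435 -1.02 3.29
v -3.179 -2.372 2.116
v -3.489 -0.811 2.655
v -3.555 -2.49 2.244
v -3.864 -0.93 2.784
v -3.766 -2.644 2.565
v -4.076 -1.083 3.105
v -3.733 -2.773 2.958
v -4.042 -1.212 3.497
v -3.467 -2.828 3.27
v -3.777 -1.267 3.81
v -3.071 -2.789 3.385
v -3.381 -1.228 3.924
v -2.696 -2.67 3.256
v -3.005 -1.11 3.796
v -2.484 -2.517 2.935
v -2.794 -0.956 3.475
v -2.518 -2.388 2.543
v -2.827 -0.827 3.082
f 2 1 5
f 2 5 3
f 3 5 6
f 3 6 4
f 5 1 7
f 5 7 6
f 6 7 8
f 6 8 4
f 7 1 9
f 7 9 8
f 8 9 10
f 8 10 4
f 9 1 11
f 9 11 10
f 10 11 12
f 10 12 4
f 11 1 13
f 11 13 12
f 12 13 14
f 12 14 4
f 13 1 15
f 13 15 14
f 14 15 16
f 14 16 4
f 15 1 17
f 15 17 16
f 16 17 18
f 16 18 4
f 17 1 19
f 17 19 18
f 18 19 20
f 18 20 4
f 19 1 2
f 19 2 20
f 20 2 3
f 20 3 4
f 22 21 24
f 22 24 23
f 24 21 25
f 24 25 23
f 25 21 26
f 25 26 23
f 26 21 27
f 26 27 23
f 27 21 28
f 27 28 23
f 28 21 29
f 28 29 23
f 29 21 30
f 29 30 23
f 30 21 22
f 30 22 23
f 32 34 31
f 35 32 31
f 31 34 33
f 33 35 31
f 32 38 34
f 36 32 35
f 36 38 32
f 34 38 33
f 37 35 33
f 33 38 37
f 37 36 35
f 38 36 37
f 40 39 43
f 40 43 41
f 41 43 44
f 41 44 42
f 43 39 45
f 43 45 44
f 44 45 46
f 44 46 42
f 45 39 47
f 45 47 46
f 46 47 48
f 46 48 42
f 47 39 49
f 47 49 48
f 48 49 50
f 48 50 42
f 49 39 51
f 49 51 50
f 50 51 52
f 50 52 42
f 51 39 53
f 51 53 52
f 52 53 54
f 52 54 42
f 53 39 55
f 53 55 54
f 54 55 56
f 54 56 42
f 55 39 57
f 55 57 56
f 56 57 58
f 56 58 42
f 57 39 59
f 57 59 58
f 58 59 60
f 58 60 42
f 59 39 40
f 59 40 60
f 60 40 41
f 60 41 42



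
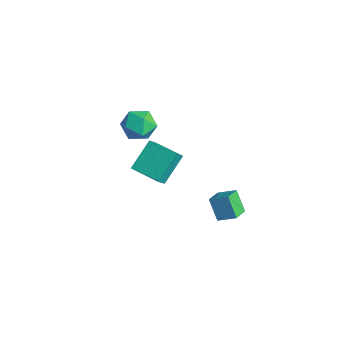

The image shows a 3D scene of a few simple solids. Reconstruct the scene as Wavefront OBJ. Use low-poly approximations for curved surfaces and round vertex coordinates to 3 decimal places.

v 3.397 -1.552 1.035
v 4.177 -0.777 1.607
v 2.752 -0.651 0.693
v 3.532 0.125 1.264
v 4.228 -1.445 -0.244
v 5.008 -0.669 0.327
v 3.583 -0.543 -0.587
v 4.363 0.232 -0.015
v -2.88 -2.24 1.765
v -2.361 -2.824 2.661
v -4.559 -2.296 2.699
v -4.04 -2.88 3.595
v -3.77 -1.741 3.394
v -2.733 -1.706 2.816
v -4.187 -3.414 2.544
v -3.15 -3.379 1.966
v -3.17 -3.549 3.142
v -2.912 -2.515 3.667
v -4.008 -2.605 1.693
v -3.75 -1.571 2.218
v -1.525 -3.622 0.483
v -2.114 -2.142 1.942
v 0.168 -2.707 0.239
v -0.421 -1.227 1.698
v -1.079 -4.233 1.282
v -1.668 -2.753 2.741
v 0.614 -3.318 1.038
v 0.025 -1.838 2.497
f 2 4 1
f 5 2 1
f 1 4 3
f 3 5 1
f 2 8 4
f 6 2 5
f 6 8 2
f 4 8 3
f 7 5 3
f 3 8 7
f 7 6 5
f 8 6 7
f 9 20 14
f 9 14 10
f 9 10 16
f 9 16 19
f 9 19 20
f 10 14 18
f 14 20 13
f 20 19 11
f 19 16 15
f 16 10 17
f 12 18 13
f 12 13 11
f 12 11 15
f 12 15 17
f 12 17 18
f 13 18 14
f 11 13 20
f 15 11 19
f 17 15 16
f 18 17 10
f 22 24 21
f 25 22 21
f 21 24 23
f 23 25 21
f 22 28 24
f 26 22 25
f 26 28 22
f 24 28 23
f 27 25 23
f 23 28 27
f 27 26 25
f 28 26 27



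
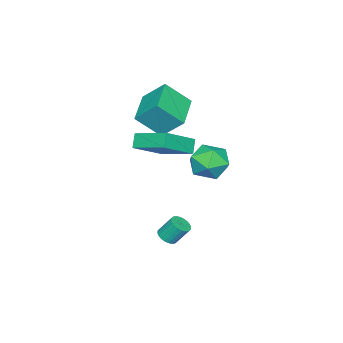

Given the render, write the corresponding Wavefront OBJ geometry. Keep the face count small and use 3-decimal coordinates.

v -0.689 -1.001 2.562
v -1.182 -1.204 3.211
v -0.518 0.84 3.269
v -1.012 0.637 3.917
v 0.872 -1.537 3.583
v 0.378 -1.74 4.231
v 1.042 0.304 4.289
v 0.549 0.101 4.938
v -0.235 -0.381 -2.643
v 0.235 -0.566 -2.402
v -0.015 0.037 -1.455
v -0.485 0.221 -1.697
v 0.306 -0.384 -2.499
v 0.056 0.219 -1.552
v 0.294 -0.201 -2.619
v 0.045 0.402 -1.672
v 0.202 -0.046 -2.742
v -0.047 0.557 -1.795
v 0.043 0.058 -2.85
v -0.206 0.661 -1.903
v -0.158 0.095 -2.927
v -0.407 0.698 -1.98
v -0.371 0.06 -2.96
v -0.62 0.663 -2.013
v -0.563 -0.043 -2.946
v -0.813 0.56 -1.999
v -0.705 -0.197 -2.885
v -0.955 0.406 -1.938
v -0.776 -0.379 -2.788
v -1.026 0.224 -1.841
v -0.765 -0.562 -2.668
v -1.014 0.041 -1.721
v -0.673 -0.717 -2.545
v -0.922 -0.114 -1.598
v -0.514 -0.821 -2.437
v -0.763 -0.218 -1.49
v -0.313 -0.858 -2.36
v -0.562 -0.255 -1.413
v -0.1 -0.823 -2.327
v -0.349 -0.22 -1.38
v 0.093 -0.72 -2.341
v -0.157 -0.117 -1.394
v -1.367 2.256 2.609
v -0.412 1.7 2.612
v -2.248 0.74 2.268
v -1.293 0.184 2.271
v -1.69 0.605 3.211
v -1.146 1.543 3.422
v -1.514 0.897 1.458
v -0.97 1.835 1.669
v -0.504 0.861 1.901
v -0.612 0.681 2.985
v -2.048 1.759 1.895
v -2.156 1.579 2.979
v -4.086 -4.319 3.777
v -4.29 -3.159 4.917
v -4.805 -3.267 2.577
v -5.009 -2.107 3.718
v -2.271 -3.573 3.342
v -2.475 -2.413 4.483
v -2.99 -2.521 2.143
v -3.194 -1.361 3.283
f 2 4 1
f 5 2 1
f 1 4 3
f 3 5 1
f 2 8 4
f 6 2 5
f 6 8 2
f 4 8 3
f 7 5 3
f 3 8 7
f 7 6 5
f 8 6 7
f 10 9 13
f 10 13 11
f 11 13 14
f 11 14 12
f 13 9 15
f 13 15 14
f 14 15 16
f 14 16 12
f 15 9 17
f 15 17 16
f 16 17 18
f 16 18 12
f 17 9 19
f 17 19 18
f 18 19 20
f 18 20 12
f 19 9 21
f 19 21 20
f 20 21 22
f 20 22 12
f 21 9 23
f 21 23 22
f 22 23 24
f 22 24 12
f 23 9 25
f 23 25 24
f 24 25 26
f 24 26 12
f 25 9 27
f 25 27 26
f 26 27 28
f 26 28 12
f 27 9 29
f 27 29 28
f 28 29 30
f 28 30 12
f 29 9 31
f 29 31 30
f 30 31 32
f 30 32 12
f 31 9 33
f 31 33 32
f 32 33 34
f 32 34 12
f 33 9 35
f 33 35 34
f 34 35 36
f 34 36 12
f 35 9 37
f 35 37 36
f 36 37 38
f 36 38 12
f 37 9 39
f 37 39 38
f 38 39 40
f 38 40 12
f 39 9 41
f 39 41 40
f 40 41 42
f 40 42 12
f 41 9 10
f 41 10 42
f 42 10 11
f 42 11 12
f 43 54 48
f 43 48 44
f 43 44 50
f 43 50 53
f 43 53 54
f 44 48 52
f 48 54 47
f 54 53 45
f 53 50 49
f 50 44 51
f 46 52 47
f 46 47 45
f 46 45 49
f 46 49 51
f 46 51 52
f 47 52 48
f 45 47 54
f 49 45 53
f 51 49 50
f 52 51 44
f 56 58 55
f 59 56 55
f 55 58 57
f 57 59 55
f 56 62 58
f 60 56 59
f 60 62 56
f 58 62 57
f 61 59 57
f 57 62 61
f 61 60 59
f 62 60 61



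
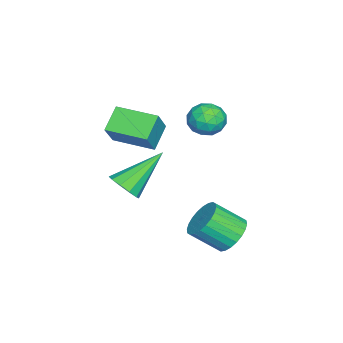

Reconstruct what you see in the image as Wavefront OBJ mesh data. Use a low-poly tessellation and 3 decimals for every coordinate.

v -1.651 -3.473 -1.319
v -1.236 -2.853 -1.464
v -2.909 -2.307 0.059
v -1.588 -2.868 -1.774
v -1.965 -3.113 -1.91
v -2.222 -3.496 -1.82
v -2.26 -3.87 -1.539
v -2.067 -4.093 -1.174
v -1.714 -4.079 -0.864
v -1.337 -3.833 -0.728
v -1.081 -3.45 -0.817
v -1.042 -3.076 -1.098
v 1.088 1.43 -1.077
v 1.461 1.016 -1.692
v 1.726 -0.044 -0.817
v 1.352 0.37 -0.203
v 1.71 1.181 -1.567
v 1.974 0.121 -0.692
v 1.864 1.384 -1.367
v 2.128 0.324 -0.492
v 1.9 1.595 -1.124
v 2.164 0.534 -0.249
v 1.812 1.78 -0.873
v 2.077 0.719 0.002
v 1.614 1.912 -0.653
v 1.878 0.851 0.222
v 1.336 1.97 -0.498
v 1.6 0.91 0.377
v 1.02 1.947 -0.431
v 1.284 0.886 0.444
v 0.714 1.844 -0.463
v 0.979 0.784 0.412
v 0.466 1.679 -0.588
v 0.73 0.619 0.287
v 0.312 1.476 -0.788
v 0.576 0.416 0.087
v 0.276 1.266 -1.031
v 0.54 0.205 -0.156
v 0.363 1.081 -1.282
v 0.628 0.02 -0.407
v 0.562 0.949 -1.502
v 0.826 -0.112 -0.627
v 0.84 0.89 -1.657
v 1.104 -0.17 -0.782
v 1.156 0.914 -1.724
v 1.42 -0.147 -0.849
v -1.243 0.566 3.663
v -0.485 0.419 3.566
v -1.515 -0.619 3.334
v -0.757 -0.766 3.237
v -1.041 -0.643 3.951
v -0.873 0.089 4.154
v -1.127 -0.289 2.746
v -0.959 0.443 2.949
v -0.413 -0.109 2.999
v -0.36 -0.328 3.744
v -1.64 0.128 3.156
v -1.587 -0.091 3.901
v -0.841 0.596 3.643
v -1.159 -0.796 3.257
v -1.326 -0.724 3.677
v -0.881 -0.81 3.62
v -1.069 0.403 3.989
v -0.623 0.316 3.932
v -0.95 -0.308 4.158
v -1.377 -0.516 2.968
v -0.931 -0.603 2.911
v -1.119 0.61 3.28
v -0.674 0.524 3.223
v -1.05 0.108 2.742
v -0.353 0.2 3.253
v -0.512 -0.497 3.06
v -0.73 -0.217 2.771
v -0.631 0.214 2.89
v -0.322 0.071 3.691
v -0.481 -0.625 3.498
v -0.648 -0.553 3.917
v -0.549 -0.123 4.037
v -0.279 -0.239 3.358
v -1.519 0.425 3.402
v -1.678 -0.271 3.209
v -1.451 -0.077 2.863
v -1.352 0.353 2.983
v -1.488 0.297 3.84
v -1.647 -0.4 3.647
v -1.369 -0.414 4.01
v -1.27 0.017 4.129
v -1.721 0.039 3.542
v -0.464 -3.482 2.074
v -1.377 -3.331 2.79
v -0.26 -1.827 1.984
v -1.173 -1.676 2.699
v 0.333 -3.524 3.101
v -0.58 -3.373 3.816
v 0.537 -1.869 3.01
v -0.376 -1.718 3.726
f 2 1 4
f 2 4 3
f 4 1 5
f 4 5 3
f 5 1 6
f 5 6 3
f 6 1 7
f 6 7 3
f 7 1 8
f 7 8 3
f 8 1 9
f 8 9 3
f 9 1 10
f 9 10 3
f 10 1 11
f 10 11 3
f 11 1 12
f 11 12 3
f 12 1 2
f 12 2 3
f 14 13 17
f 14 17 15
f 15 17 18
f 15 18 16
f 17 13 19
f 17 19 18
f 18 19 20
f 18 20 16
f 19 13 21
f 19 21 20
f 20 21 22
f 20 22 16
f 21 13 23
f 21 23 22
f 22 23 24
f 22 24 16
f 23 13 25
f 23 25 24
f 24 25 26
f 24 26 16
f 25 13 27
f 25 27 26
f 26 27 28
f 26 28 16
f 27 13 29
f 27 29 28
f 28 29 30
f 28 30 16
f 29 13 31
f 29 31 30
f 30 31 32
f 30 32 16
f 31 13 33
f 31 33 32
f 32 33 34
f 32 34 16
f 33 13 35
f 33 35 34
f 34 35 36
f 34 36 16
f 35 13 37
f 35 37 36
f 36 37 38
f 36 38 16
f 37 13 39
f 37 39 38
f 38 39 40
f 38 40 16
f 39 13 41
f 39 41 40
f 40 41 42
f 40 42 16
f 41 13 43
f 41 43 42
f 42 43 44
f 42 44 16
f 43 13 45
f 43 45 44
f 44 45 46
f 44 46 16
f 45 13 14
f 45 14 46
f 46 14 15
f 46 15 16
f 47 84 63
f 84 58 87
f 63 87 52
f 84 87 63
f 47 63 59
f 63 52 64
f 59 64 48
f 63 64 59
f 47 59 68
f 59 48 69
f 68 69 54
f 59 69 68
f 47 68 80
f 68 54 83
f 80 83 57
f 68 83 80
f 47 80 84
f 80 57 88
f 84 88 58
f 80 88 84
f 48 64 75
f 64 52 78
f 75 78 56
f 64 78 75
f 52 87 65
f 87 58 86
f 65 86 51
f 87 86 65
f 58 88 85
f 88 57 81
f 85 81 49
f 88 81 85
f 57 83 82
f 83 54 70
f 82 70 53
f 83 70 82
f 54 69 74
f 69 48 71
f 74 71 55
f 69 71 74
f 50 76 62
f 76 56 77
f 62 77 51
f 76 77 62
f 50 62 60
f 62 51 61
f 60 61 49
f 62 61 60
f 50 60 67
f 60 49 66
f 67 66 53
f 60 66 67
f 50 67 72
f 67 53 73
f 72 73 55
f 67 73 72
f 50 72 76
f 72 55 79
f 76 79 56
f 72 79 76
f 51 77 65
f 77 56 78
f 65 78 52
f 77 78 65
f 49 61 85
f 61 51 86
f 85 86 58
f 61 86 85
f 53 66 82
f 66 49 81
f 82 81 57
f 66 81 82
f 55 73 74
f 73 53 70
f 74 70 54
f 73 70 74
f 56 79 75
f 79 55 71
f 75 71 48
f 79 71 75
f 90 92 89
f 93 90 89
f 89 92 91
f 91 93 89
f 90 96 92
f 94 90 93
f 94 96 90
f 92 96 91
f 95 93 91
f 91 96 95
f 95 94 93
f 96 94 95



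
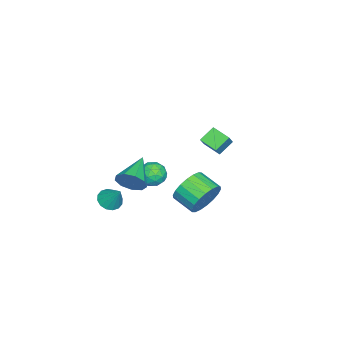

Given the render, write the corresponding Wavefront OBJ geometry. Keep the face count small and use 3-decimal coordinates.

v 3.019 -2.807 1.681
v 3.312 -2.418 2.462
v 1.141 -2.833 2.399
v 3.147 -1.973 2.048
v 2.923 -1.918 1.463
v 2.743 -2.279 0.98
v 2.692 -2.887 0.825
v 2.794 -3.457 1.07
v 3.001 -3.723 1.602
v 3.216 -3.56 2.17
v 3.339 -3.045 2.51
v 3.313 1.548 1.646
v 3.885 1.7 2.573
v 3.42 0.484 3.06
v 2.847 0.332 2.134
v 3.454 1.907 2.677
v 2.988 0.691 3.164
v 2.994 2.042 2.576
v 2.529 0.827 3.063
v 2.598 2.08 2.291
v 2.132 0.864 2.778
v 2.343 2.012 1.879
v 1.878 0.797 2.366
v 2.28 1.852 1.42
v 1.815 0.637 1.907
v 2.422 1.632 1.006
v 1.957 0.417 1.494
v 2.74 1.396 0.72
v 2.275 0.18 1.207
v 3.172 1.189 0.616
v 2.706 -0.027 1.103
v 3.631 1.053 0.717
v 3.166 -0.162 1.204
v 4.028 1.016 1.002
v 3.562 -0.2 1.489
v 4.282 1.083 1.414
v 3.817 -0.132 1.901
v 4.345 1.243 1.873
v 3.88 0.028 2.36
v 4.203 1.463 2.286
v 3.738 0.248 2.774
v -0.967 -2.546 0.357
v -0.688 -2.154 -0.384
v -0.692 -3.826 -0.216
v -0.413 -3.434 -0.957
v 0.059 -3.361 -0.214
v -0.111 -2.57 0.14
v -1.269 -3.41 -0.74
v -1.439 -2.619 -0.386
v -0.875 -2.688 -1.062
v -0.054 -2.657 -0.737
v -1.326 -3.323 0.137
v -0.505 -3.292 0.462
v -0.852 -2.238 0.037
v -0.528 -3.742 -0.637
v -0.251 -3.699 -0.201
v -0.087 -3.469 -0.636
v -0.512 -2.482 0.345
v -0.349 -2.252 -0.09
v 0.091 -2.961 0.009
v -1.031 -3.728 -0.51
v -0.868 -3.498 -0.945
v -1.293 -2.511 0.036
v -1.129 -2.281 -0.399
v -1.471 -3.019 -0.609
v -0.798 -2.321 -0.797
v -0.636 -3.073 -1.134
v -1.139 -3.06 -1.006
v -1.239 -2.595 -0.798
v -0.315 -2.303 -0.606
v -0.154 -3.055 -0.943
v 0.124 -3.012 -0.506
v 0.024 -2.547 -0.298
v -0.425 -2.617 -1.005
v -1.226 -2.925 0.343
v -1.065 -3.677 0.006
v -1.404 -3.433 -0.302
v -1.504 -2.968 -0.094
v -0.744 -2.907 0.534
v -0.582 -3.659 0.197
v -0.141 -3.385 0.198
v -0.241 -2.92 0.406
v -0.955 -3.363 0.405
v -4.023 -1.133 0.43
v -4.805 -0.627 1.088
v -3.62 -0.058 0.083
v -4.401 0.448 0.74
v -3.339 -1.128 1.24
v -4.12 -0.622 1.897
v -2.935 -0.053 0.892
v -3.717 0.453 1.55
v 2.353 -4.295 -0.609
v 3.046 -4.571 -0.679
v 2.787 -3.505 0.589
v 3.045 -4.247 -0.892
v 2.859 -3.935 -1.03
v 2.537 -3.72 -1.055
v 2.165 -3.659 -0.96
v 1.844 -3.768 -0.772
v 1.659 -4.019 -0.54
v 1.66 -4.343 -0.326
v 1.846 -4.654 -0.189
v 2.168 -4.87 -0.164
v 2.54 -4.931 -0.259
v 2.861 -4.821 -0.447
f 2 1 4
f 2 4 3
f 4 1 5
f 4 5 3
f 5 1 6
f 5 6 3
f 6 1 7
f 6 7 3
f 7 1 8
f 7 8 3
f 8 1 9
f 8 9 3
f 9 1 10
f 9 10 3
f 10 1 11
f 10 11 3
f 11 1 2
f 11 2 3
f 13 12 16
f 13 16 14
f 14 16 17
f 14 17 15
f 16 12 18
f 16 18 17
f 17 18 19
f 17 19 15
f 18 12 20
f 18 20 19
f 19 20 21
f 19 21 15
f 20 12 22
f 20 22 21
f 21 22 23
f 21 23 15
f 22 12 24
f 22 24 23
f 23 24 25
f 23 25 15
f 24 12 26
f 24 26 25
f 25 26 27
f 25 27 15
f 26 12 28
f 26 28 27
f 27 28 29
f 27 29 15
f 28 12 30
f 28 30 29
f 29 30 31
f 29 31 15
f 30 12 32
f 30 32 31
f 31 32 33
f 31 33 15
f 32 12 34
f 32 34 33
f 33 34 35
f 33 35 15
f 34 12 36
f 34 36 35
f 35 36 37
f 35 37 15
f 36 12 38
f 36 38 37
f 37 38 39
f 37 39 15
f 38 12 40
f 38 40 39
f 39 40 41
f 39 41 15
f 40 12 13
f 40 13 41
f 41 13 14
f 41 14 15
f 42 79 58
f 79 53 82
f 58 82 47
f 79 82 58
f 42 58 54
f 58 47 59
f 54 59 43
f 58 59 54
f 42 54 63
f 54 43 64
f 63 64 49
f 54 64 63
f 42 63 75
f 63 49 78
f 75 78 52
f 63 78 75
f 42 75 79
f 75 52 83
f 79 83 53
f 75 83 79
f 43 59 70
f 59 47 73
f 70 73 51
f 59 73 70
f 47 82 60
f 82 53 81
f 60 81 46
f 82 81 60
f 53 83 80
f 83 52 76
f 80 76 44
f 83 76 80
f 52 78 77
f 78 49 65
f 77 65 48
f 78 65 77
f 49 64 69
f 64 43 66
f 69 66 50
f 64 66 69
f 45 71 57
f 71 51 72
f 57 72 46
f 71 72 57
f 45 57 55
f 57 46 56
f 55 56 44
f 57 56 55
f 45 55 62
f 55 44 61
f 62 61 48
f 55 61 62
f 45 62 67
f 62 48 68
f 67 68 50
f 62 68 67
f 45 67 71
f 67 50 74
f 71 74 51
f 67 74 71
f 46 72 60
f 72 51 73
f 60 73 47
f 72 73 60
f 44 56 80
f 56 46 81
f 80 81 53
f 56 81 80
f 48 61 77
f 61 44 76
f 77 76 52
f 61 76 77
f 50 68 69
f 68 48 65
f 69 65 49
f 68 65 69
f 51 74 70
f 74 50 66
f 70 66 43
f 74 66 70
f 85 87 84
f 88 85 84
f 84 87 86
f 86 88 84
f 85 91 87
f 89 85 88
f 89 91 85
f 87 91 86
f 90 88 86
f 86 91 90
f 90 89 88
f 91 89 90
f 93 92 95
f 93 95 94
f 95 92 96
f 95 96 94
f 96 92 97
f 96 97 94
f 97 92 98
f 97 98 94
f 98 92 99
f 98 99 94
f 99 92 100
f 99 100 94
f 100 92 101
f 100 101 94
f 101 92 102
f 101 102 94
f 102 92 103
f 102 103 94
f 103 92 104
f 103 104 94
f 104 92 105
f 104 105 94
f 105 92 93
f 105 93 94



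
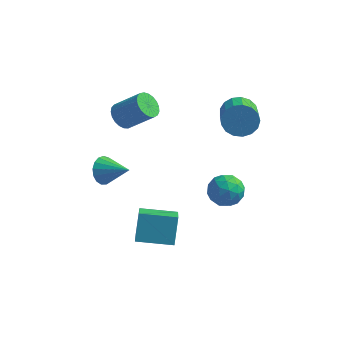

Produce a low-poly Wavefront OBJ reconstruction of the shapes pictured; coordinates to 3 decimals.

v -0.269 -4.151 -3.42
v -0.41 -3.177 -1.997
v -0.866 -2.543 -4.58
v -1.007 -1.569 -3.157
v 1.687 -3.571 -3.623
v 1.546 -2.597 -2.2
v 1.09 -1.963 -4.783
v 0.949 -0.989 -3.36
v -2.484 -2.78 0.639
v -2.094 -2.337 -0.027
v -0.956 -3.04 1.361
v -2.179 -2.035 0.261
v -2.333 -1.903 0.635
v -2.522 -1.972 1.011
v -2.702 -2.226 1.301
v -2.833 -2.608 1.44
v -2.883 -3.028 1.395
v -2.842 -3.392 1.177
v -2.719 -3.615 0.836
v -2.542 -3.648 0.45
v -2.352 -3.481 0.107
v -2.192 -3.154 -0.114
v -2.099 -2.741 -0.162
v -2.841 0.77 2.139
v -2.322 1.036 1.521
v -0.88 1.157 2.782
v -1.399 0.89 3.401
v -2.454 1.34 1.642
v -1.012 1.461 2.904
v -2.653 1.546 1.85
v -1.211 1.667 3.111
v -2.884 1.618 2.107
v -1.442 1.739 3.369
v -3.108 1.543 2.37
v -1.666 1.664 3.632
v -3.286 1.334 2.593
v -1.843 1.455 3.855
v -3.386 1.028 2.738
v -1.944 1.149 3.999
v -3.393 0.677 2.779
v -1.951 0.798 4.041
v -3.304 0.342 2.71
v -1.862 0.463 3.971
v -3.135 0.081 2.541
v -1.693 0.202 3.803
v -2.915 -0.061 2.304
v -1.473 0.06 3.565
v -2.683 -0.059 2.038
v -1.24 0.062 3.299
v -2.478 0.086 1.789
v -1.035 0.207 3.051
v -2.335 0.349 1.601
v -0.893 0.47 2.863
v -2.28 0.685 1.506
v -0.838 0.806 2.768
v 3.091 1.664 -3.383
v 3.799 1.567 -2.569
v 2.081 0.433 -2.651
v 2.789 0.336 -1.837
v 2.198 1.238 -1.936
v 2.822 1.999 -2.388
v 3.058 0.001 -2.832
v 3.682 0.762 -3.284
v 3.779 0.539 -2.229
v 3.247 1.304 -1.675
v 2.633 0.696 -3.545
v 2.101 1.461 -2.991
v 3.533 1.724 -3.04
v 2.347 0.276 -2.18
v 1.999 0.806 -2.238
v 2.416 0.749 -1.76
v 2.959 1.978 -2.934
v 3.375 1.921 -2.456
v 2.435 1.727 -2.084
v 2.505 0.079 -2.764
v 2.921 0.022 -2.286
v 3.464 1.251 -3.46
v 3.881 1.194 -2.982
v 3.445 0.273 -3.136
v 3.938 1.063 -2.362
v 3.344 0.339 -1.932
v 3.502 0.142 -2.516
v 3.869 0.59 -2.782
v 3.625 1.512 -2.036
v 3.032 0.788 -1.606
v 2.685 1.318 -1.664
v 3.051 1.766 -1.93
v 3.614 0.908 -1.836
v 2.848 1.212 -3.614
v 2.255 0.488 -3.184
v 2.829 0.234 -3.29
v 3.195 0.682 -3.556
v 2.536 1.661 -3.288
v 1.942 0.937 -2.858
v 2.011 1.41 -2.438
v 2.378 1.858 -2.704
v 2.266 1.092 -3.384
v 2.825 3.307 2.064
v 3.501 3.162 1.3
v 4.171 1.368 2.233
v 3.495 1.513 2.996
v 3.752 3.428 1.631
v 4.422 1.634 2.564
v 3.791 3.666 2.061
v 4.46 1.872 2.994
v 3.608 3.822 2.492
v 4.278 2.027 3.424
v 3.246 3.86 2.824
v 3.916 2.065 3.757
v 2.788 3.771 2.983
v 3.457 1.977 3.915
v 2.338 3.576 2.93
v 3.007 1.782 3.863
v 2 3.319 2.68
v 2.669 1.525 3.612
v 1.851 3.06 2.288
v 2.52 1.266 3.22
v 1.925 2.857 1.845
v 2.594 1.063 2.777
v 2.205 2.758 1.452
v 2.875 0.963 2.384
v 2.628 2.784 1.199
v 3.297 0.99 2.131
v 3.096 2.93 1.144
v 3.765 1.136 2.077
f 2 4 1
f 5 2 1
f 1 4 3
f 3 5 1
f 2 8 4
f 6 2 5
f 6 8 2
f 4 8 3
f 7 5 3
f 3 8 7
f 7 6 5
f 8 6 7
f 10 9 12
f 10 12 11
f 12 9 13
f 12 13 11
f 13 9 14
f 13 14 11
f 14 9 15
f 14 15 11
f 15 9 16
f 15 16 11
f 16 9 17
f 16 17 11
f 17 9 18
f 17 18 11
f 18 9 19
f 18 19 11
f 19 9 20
f 19 20 11
f 20 9 21
f 20 21 11
f 21 9 22
f 21 22 11
f 22 9 23
f 22 23 11
f 23 9 10
f 23 10 11
f 25 24 28
f 25 28 26
f 26 28 29
f 26 29 27
f 28 24 30
f 28 30 29
f 29 30 31
f 29 31 27
f 30 24 32
f 30 32 31
f 31 32 33
f 31 33 27
f 32 24 34
f 32 34 33
f 33 34 35
f 33 35 27
f 34 24 36
f 34 36 35
f 35 36 37
f 35 37 27
f 36 24 38
f 36 38 37
f 37 38 39
f 37 39 27
f 38 24 40
f 38 40 39
f 39 40 41
f 39 41 27
f 40 24 42
f 40 42 41
f 41 42 43
f 41 43 27
f 42 24 44
f 42 44 43
f 43 44 45
f 43 45 27
f 44 24 46
f 44 46 45
f 45 46 47
f 45 47 27
f 46 24 48
f 46 48 47
f 47 48 49
f 47 49 27
f 48 24 50
f 48 50 49
f 49 50 51
f 49 51 27
f 50 24 52
f 50 52 51
f 51 52 53
f 51 53 27
f 52 24 54
f 52 54 53
f 53 54 55
f 53 55 27
f 54 24 25
f 54 25 55
f 55 25 26
f 55 26 27
f 56 93 72
f 93 67 96
f 72 96 61
f 93 96 72
f 56 72 68
f 72 61 73
f 68 73 57
f 72 73 68
f 56 68 77
f 68 57 78
f 77 78 63
f 68 78 77
f 56 77 89
f 77 63 92
f 89 92 66
f 77 92 89
f 56 89 93
f 89 66 97
f 93 97 67
f 89 97 93
f 57 73 84
f 73 61 87
f 84 87 65
f 73 87 84
f 61 96 74
f 96 67 95
f 74 95 60
f 96 95 74
f 67 97 94
f 97 66 90
f 94 90 58
f 97 90 94
f 66 92 91
f 92 63 79
f 91 79 62
f 92 79 91
f 63 78 83
f 78 57 80
f 83 80 64
f 78 80 83
f 59 85 71
f 85 65 86
f 71 86 60
f 85 86 71
f 59 71 69
f 71 60 70
f 69 70 58
f 71 70 69
f 59 69 76
f 69 58 75
f 76 75 62
f 69 75 76
f 59 76 81
f 76 62 82
f 81 82 64
f 76 82 81
f 59 81 85
f 81 64 88
f 85 88 65
f 81 88 85
f 60 86 74
f 86 65 87
f 74 87 61
f 86 87 74
f 58 70 94
f 70 60 95
f 94 95 67
f 70 95 94
f 62 75 91
f 75 58 90
f 91 90 66
f 75 90 91
f 64 82 83
f 82 62 79
f 83 79 63
f 82 79 83
f 65 88 84
f 88 64 80
f 84 80 57
f 88 80 84
f 99 98 102
f 99 102 100
f 100 102 103
f 100 103 101
f 102 98 104
f 102 104 103
f 103 104 105
f 103 105 101
f 104 98 106
f 104 106 105
f 105 106 107
f 105 107 101
f 106 98 108
f 106 108 107
f 107 108 109
f 107 109 101
f 108 98 110
f 108 110 109
f 109 110 111
f 109 111 101
f 110 98 112
f 110 112 111
f 111 112 113
f 111 113 101
f 112 98 114
f 112 114 113
f 113 114 115
f 113 115 101
f 114 98 116
f 114 116 115
f 115 116 117
f 115 117 101
f 116 98 118
f 116 118 117
f 117 118 119
f 117 119 101
f 118 98 120
f 118 120 119
f 119 120 121
f 119 121 101
f 120 98 122
f 120 122 121
f 121 122 123
f 121 123 101
f 122 98 124
f 122 124 123
f 123 124 125
f 123 125 101
f 124 98 99
f 124 99 125
f 125 99 100
f 125 100 101



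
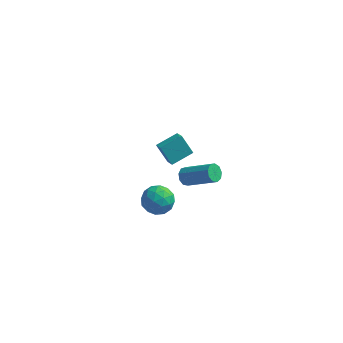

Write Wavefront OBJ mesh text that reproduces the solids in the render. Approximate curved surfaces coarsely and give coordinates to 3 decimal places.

v -0.806 3.51 -3.306
v -0.458 3.566 -3.816
v 1.334 3.286 -2.624
v 0.986 3.23 -2.114
v -0.517 3.946 -3.638
v 1.275 3.666 -2.446
v -0.711 4.123 -3.305
v 1.081 3.843 -2.113
v -0.949 4.012 -2.972
v 0.842 3.732 -1.78
v -1.121 3.667 -2.796
v 0.671 3.387 -1.604
v -1.145 3.248 -2.858
v 0.647 2.968 -1.666
v -1.01 2.952 -3.13
v 0.781 2.672 -1.938
v -0.78 2.917 -3.484
v 1.012 2.637 -2.292
v -0.562 3.159 -3.755
v 1.23 2.879 -2.563
v -1.312 -0.553 3.694
v -0.896 -1.114 4.124
v -0.415 0.398 4.068
v 0.001 -0.163 4.498
v -0.601 -0.817 2.662
v -0.185 -1.378 3.092
v 0.296 0.134 3.036
v 0.712 -0.427 3.466
v -2.844 1.464 -3.923
v -2.401 2.058 -3.207
v -1.339 0.982 -4.453
v -0.896 1.576 -3.737
v -1.419 0.734 -3.456
v -2.35 1.032 -3.128
v -1.39 2.008 -4.532
v -2.321 2.306 -4.204
v -1.503 2.395 -3.583
v -1.521 1.607 -2.918
v -2.219 1.433 -4.742
v -2.237 0.645 -4.077
v -2.755 1.803 -3.518
v -0.985 1.237 -4.142
v -1.293 0.742 -3.976
v -1.033 1.091 -3.556
v -2.724 1.2 -3.472
v -2.464 1.55 -3.051
v -1.887 0.771 -3.198
v -1.276 1.49 -4.609
v -1.016 1.84 -4.188
v -2.707 1.949 -4.104
v -2.447 2.298 -3.684
v -1.853 2.269 -4.462
v -1.967 2.35 -3.319
v -1.082 2.067 -3.63
v -1.372 2.321 -4.097
v -1.919 2.496 -3.905
v -1.977 1.888 -2.928
v -1.092 1.605 -3.24
v -1.4 1.11 -3.074
v -1.947 1.285 -2.882
v -1.449 2.085 -3.149
v -2.648 1.435 -4.42
v -1.763 1.152 -4.732
v -1.793 1.755 -4.778
v -2.34 1.93 -4.586
v -2.658 0.973 -4.03
v -1.773 0.69 -4.341
v -1.821 0.544 -3.755
v -2.368 0.719 -3.563
v -2.291 0.955 -4.511
f 2 1 5
f 2 5 3
f 3 5 6
f 3 6 4
f 5 1 7
f 5 7 6
f 6 7 8
f 6 8 4
f 7 1 9
f 7 9 8
f 8 9 10
f 8 10 4
f 9 1 11
f 9 11 10
f 10 11 12
f 10 12 4
f 11 1 13
f 11 13 12
f 12 13 14
f 12 14 4
f 13 1 15
f 13 15 14
f 14 15 16
f 14 16 4
f 15 1 17
f 15 17 16
f 16 17 18
f 16 18 4
f 17 1 19
f 17 19 18
f 18 19 20
f 18 20 4
f 19 1 2
f 19 2 20
f 20 2 3
f 20 3 4
f 22 24 21
f 25 22 21
f 21 24 23
f 23 25 21
f 22 28 24
f 26 22 25
f 26 28 22
f 24 28 23
f 27 25 23
f 23 28 27
f 27 26 25
f 28 26 27
f 29 66 45
f 66 40 69
f 45 69 34
f 66 69 45
f 29 45 41
f 45 34 46
f 41 46 30
f 45 46 41
f 29 41 50
f 41 30 51
f 50 51 36
f 41 51 50
f 29 50 62
f 50 36 65
f 62 65 39
f 50 65 62
f 29 62 66
f 62 39 70
f 66 70 40
f 62 70 66
f 30 46 57
f 46 34 60
f 57 60 38
f 46 60 57
f 34 69 47
f 69 40 68
f 47 68 33
f 69 68 47
f 40 70 67
f 70 39 63
f 67 63 31
f 70 63 67
f 39 65 64
f 65 36 52
f 64 52 35
f 65 52 64
f 36 51 56
f 51 30 53
f 56 53 37
f 51 53 56
f 32 58 44
f 58 38 59
f 44 59 33
f 58 59 44
f 32 44 42
f 44 33 43
f 42 43 31
f 44 43 42
f 32 42 49
f 42 31 48
f 49 48 35
f 42 48 49
f 32 49 54
f 49 35 55
f 54 55 37
f 49 55 54
f 32 54 58
f 54 37 61
f 58 61 38
f 54 61 58
f 33 59 47
f 59 38 60
f 47 60 34
f 59 60 47
f 31 43 67
f 43 33 68
f 67 68 40
f 43 68 67
f 35 48 64
f 48 31 63
f 64 63 39
f 48 63 64
f 37 55 56
f 55 35 52
f 56 52 36
f 55 52 56
f 38 61 57
f 61 37 53
f 57 53 30
f 61 53 57



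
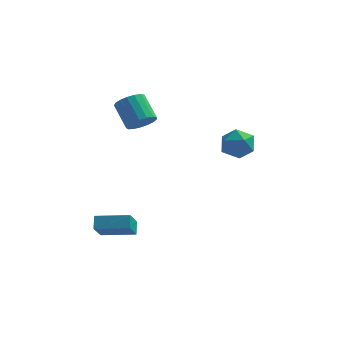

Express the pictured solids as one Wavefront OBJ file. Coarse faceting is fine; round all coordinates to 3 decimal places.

v -3.773 -1.09 -4.914
v -3.876 -2.408 -3.563
v -3.886 -0.389 -4.238
v -3.989 -1.707 -2.887
v -1.611 -0.993 -4.653
v -1.714 -2.311 -3.302
v -1.724 -0.292 -3.977
v -1.827 -1.61 -2.626
v 2.621 4.337 1.352
v 3.153 4.643 0.298
v 4.167 3.197 1.802
v 4.699 3.503 0.748
v 4.574 4.334 1.631
v 3.618 5.039 1.353
v 3.702 2.801 0.747
v 2.746 3.506 0.469
v 3.821 3.693 -0.076
v 4.36 4.641 0.47
v 2.96 3.199 1.63
v 3.499 4.147 2.176
v -1.955 2.405 3.074
v -1.228 2.256 3.76
v -2.219 3.365 5.051
v -2.945 3.515 4.366
v -1.086 2.654 3.526
v -2.077 3.764 4.818
v -1.144 2.996 3.189
v -2.134 4.106 4.481
v -1.387 3.202 2.825
v -2.377 4.312 4.117
v -1.76 3.226 2.519
v -2.75 4.335 3.811
v -2.178 3.062 2.34
v -3.168 4.171 3.631
v -2.544 2.747 2.329
v -3.535 3.856 3.62
v -2.776 2.354 2.488
v -3.767 3.463 3.78
v -2.82 1.973 2.782
v -3.81 3.082 4.074
v -2.665 1.691 3.143
v -3.656 2.8 4.435
v -2.348 1.572 3.488
v -3.338 2.682 4.78
v -1.94 1.645 3.738
v -2.931 2.754 5.03
v -1.536 1.891 3.836
v -2.527 3.001 5.128
f 2 4 1
f 5 2 1
f 1 4 3
f 3 5 1
f 2 8 4
f 6 2 5
f 6 8 2
f 4 8 3
f 7 5 3
f 3 8 7
f 7 6 5
f 8 6 7
f 9 20 14
f 9 14 10
f 9 10 16
f 9 16 19
f 9 19 20
f 10 14 18
f 14 20 13
f 20 19 11
f 19 16 15
f 16 10 17
f 12 18 13
f 12 13 11
f 12 11 15
f 12 15 17
f 12 17 18
f 13 18 14
f 11 13 20
f 15 11 19
f 17 15 16
f 18 17 10
f 22 21 25
f 22 25 23
f 23 25 26
f 23 26 24
f 25 21 27
f 25 27 26
f 26 27 28
f 26 28 24
f 27 21 29
f 27 29 28
f 28 29 30
f 28 30 24
f 29 21 31
f 29 31 30
f 30 31 32
f 30 32 24
f 31 21 33
f 31 33 32
f 32 33 34
f 32 34 24
f 33 21 35
f 33 35 34
f 34 35 36
f 34 36 24
f 35 21 37
f 35 37 36
f 36 37 38
f 36 38 24
f 37 21 39
f 37 39 38
f 38 39 40
f 38 40 24
f 39 21 41
f 39 41 40
f 40 41 42
f 40 42 24
f 41 21 43
f 41 43 42
f 42 43 44
f 42 44 24
f 43 21 45
f 43 45 44
f 44 45 46
f 44 46 24
f 45 21 47
f 45 47 46
f 46 47 48
f 46 48 24
f 47 21 22
f 47 22 48
f 48 22 23
f 48 23 24



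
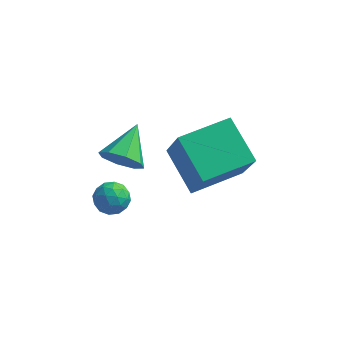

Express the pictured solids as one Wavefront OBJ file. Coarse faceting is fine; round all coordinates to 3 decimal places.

v -0.163 -2.558 -2.494
v 0.128 -2.965 -1.783
v 0.043 -1.102 -1.746
v 0.618 -2.815 -2.209
v 0.65 -2.515 -2.802
v 0.206 -2.24 -3.215
v -0.454 -2.151 -3.206
v -0.943 -2.301 -2.78
v -0.976 -2.601 -2.187
v -0.532 -2.876 -1.774
v 2.679 -3.897 -2.281
v 1.521 -2.723 -1.298
v 4.186 -2.547 -2.118
v 3.028 -1.373 -1.135
v 3.312 -4.827 -0.425
v 2.154 -3.653 0.558
v 4.819 -3.477 -0.262
v 3.661 -2.303 0.721
v -0.338 -2.882 -3.485
v 0.288 -3.209 -3.597
v -0.868 -3.671 -4.143
v -0.242 -3.998 -4.255
v -0.543 -4.014 -3.606
v -0.215 -3.526 -3.2
v -0.365 -3.354 -4.54
v -0.037 -2.866 -4.134
v 0.271 -3.501 -4.249
v 0.161 -3.909 -3.672
v -0.741 -2.971 -4.068
v -0.851 -3.379 -3.491
v 0.022 -2.976 -3.483
v -0.602 -3.904 -4.257
v -0.779 -3.913 -3.876
v -0.411 -4.105 -3.941
v -0.274 -3.162 -3.25
v 0.094 -3.354 -3.315
v -0.395 -3.827 -3.321
v -0.674 -3.526 -4.425
v -0.306 -3.718 -4.49
v -0.169 -2.775 -3.799
v 0.199 -2.967 -3.864
v -0.185 -3.053 -4.419
v 0.38 -3.34 -3.932
v 0.068 -3.804 -4.319
v -0.004 -3.426 -4.487
v 0.189 -3.139 -4.248
v 0.315 -3.58 -3.593
v 0.003 -4.044 -3.98
v -0.173 -4.053 -3.599
v 0.019 -3.766 -3.359
v 0.305 -3.751 -3.976
v -0.583 -2.836 -3.76
v -0.895 -3.3 -4.147
v -0.599 -3.114 -4.381
v -0.407 -2.827 -4.141
v -0.648 -3.076 -3.421
v -0.96 -3.54 -3.808
v -0.769 -3.741 -3.492
v -0.576 -3.454 -3.253
v -0.885 -3.129 -3.764
f 2 1 4
f 2 4 3
f 4 1 5
f 4 5 3
f 5 1 6
f 5 6 3
f 6 1 7
f 6 7 3
f 7 1 8
f 7 8 3
f 8 1 9
f 8 9 3
f 9 1 10
f 9 10 3
f 10 1 2
f 10 2 3
f 12 14 11
f 15 12 11
f 11 14 13
f 13 15 11
f 12 18 14
f 16 12 15
f 16 18 12
f 14 18 13
f 17 15 13
f 13 18 17
f 17 16 15
f 18 16 17
f 19 56 35
f 56 30 59
f 35 59 24
f 56 59 35
f 19 35 31
f 35 24 36
f 31 36 20
f 35 36 31
f 19 31 40
f 31 20 41
f 40 41 26
f 31 41 40
f 19 40 52
f 40 26 55
f 52 55 29
f 40 55 52
f 19 52 56
f 52 29 60
f 56 60 30
f 52 60 56
f 20 36 47
f 36 24 50
f 47 50 28
f 36 50 47
f 24 59 37
f 59 30 58
f 37 58 23
f 59 58 37
f 30 60 57
f 60 29 53
f 57 53 21
f 60 53 57
f 29 55 54
f 55 26 42
f 54 42 25
f 55 42 54
f 26 41 46
f 41 20 43
f 46 43 27
f 41 43 46
f 22 48 34
f 48 28 49
f 34 49 23
f 48 49 34
f 22 34 32
f 34 23 33
f 32 33 21
f 34 33 32
f 22 32 39
f 32 21 38
f 39 38 25
f 32 38 39
f 22 39 44
f 39 25 45
f 44 45 27
f 39 45 44
f 22 44 48
f 44 27 51
f 48 51 28
f 44 51 48
f 23 49 37
f 49 28 50
f 37 50 24
f 49 50 37
f 21 33 57
f 33 23 58
f 57 58 30
f 33 58 57
f 25 38 54
f 38 21 53
f 54 53 29
f 38 53 54
f 27 45 46
f 45 25 42
f 46 42 26
f 45 42 46
f 28 51 47
f 51 27 43
f 47 43 20
f 51 43 47

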